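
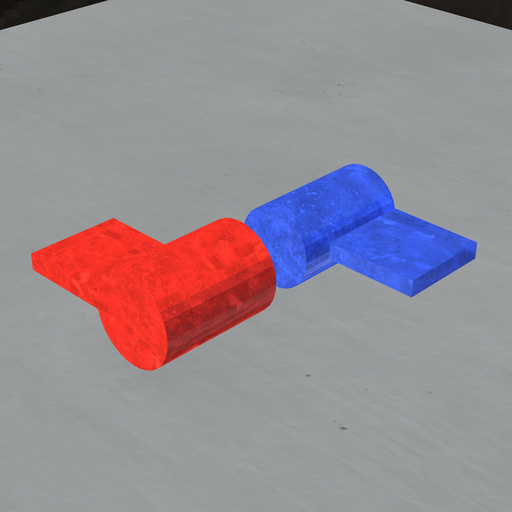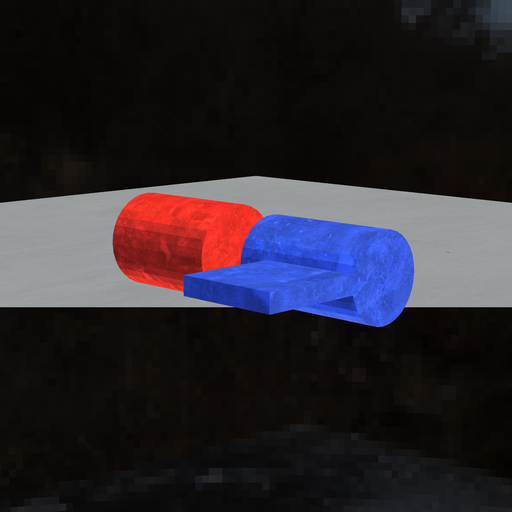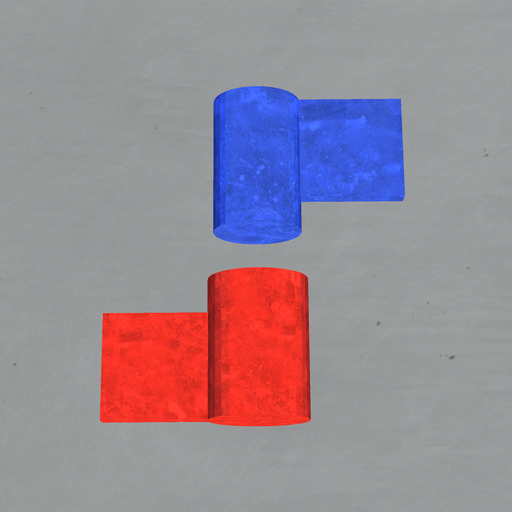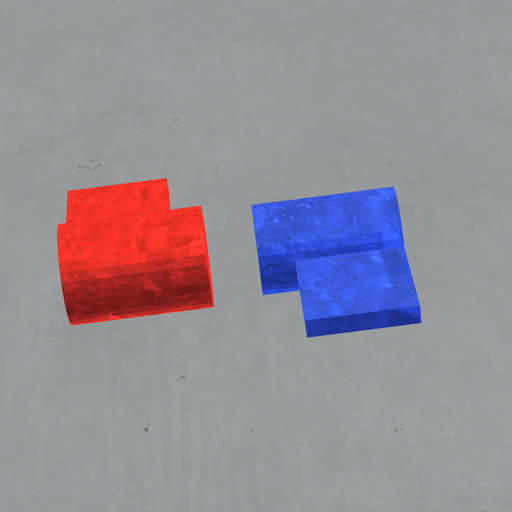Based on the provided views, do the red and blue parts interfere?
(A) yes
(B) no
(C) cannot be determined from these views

(B) no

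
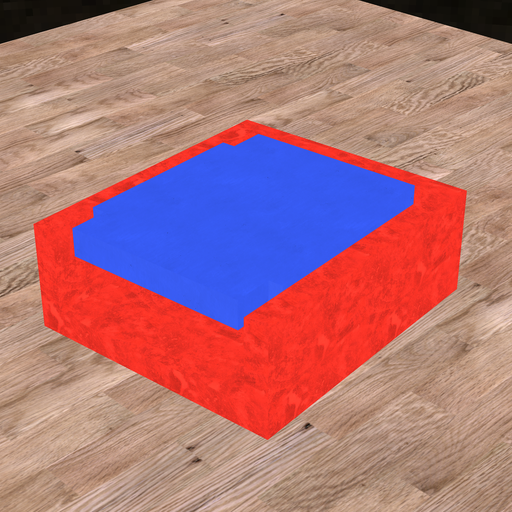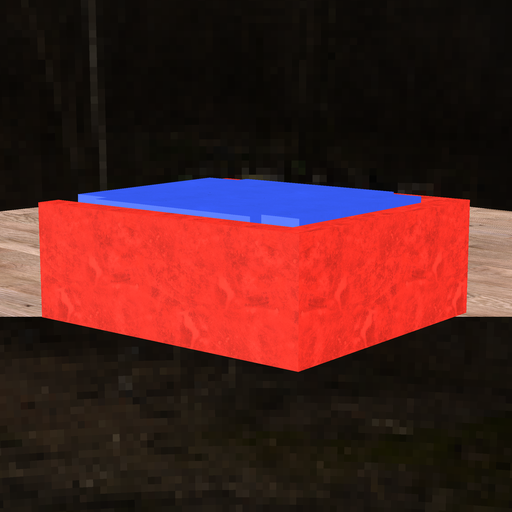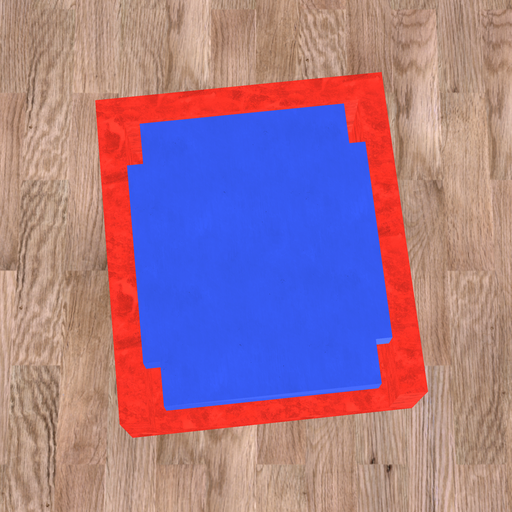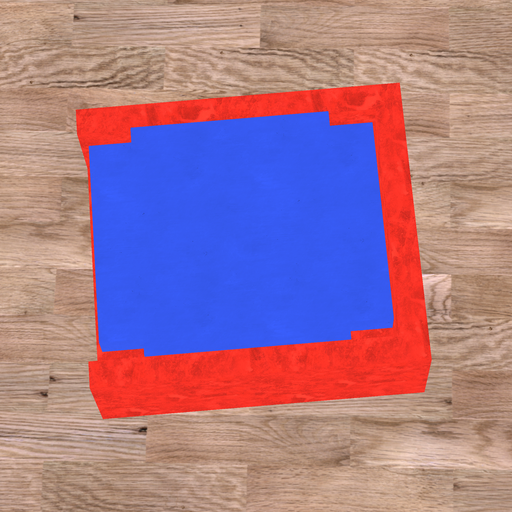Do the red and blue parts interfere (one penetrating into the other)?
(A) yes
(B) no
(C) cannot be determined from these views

(B) no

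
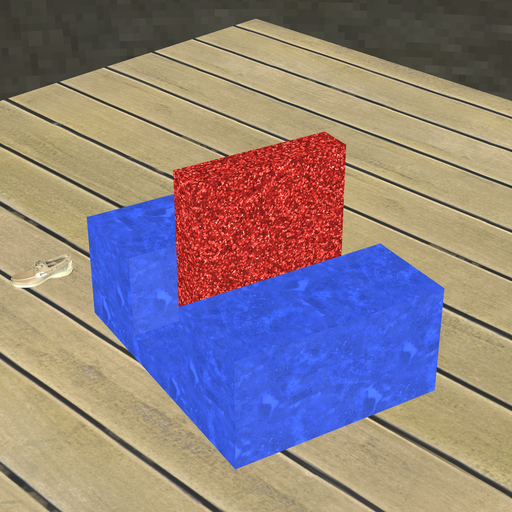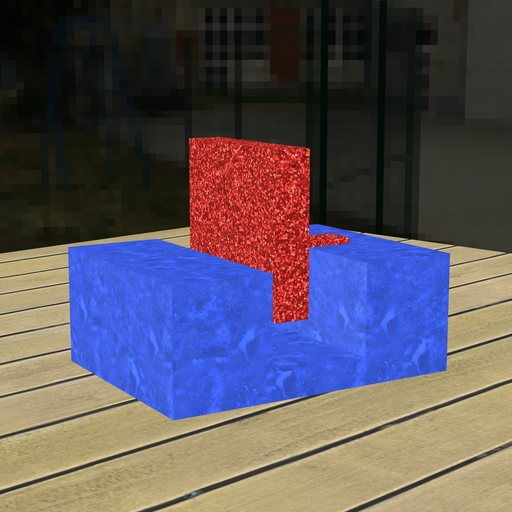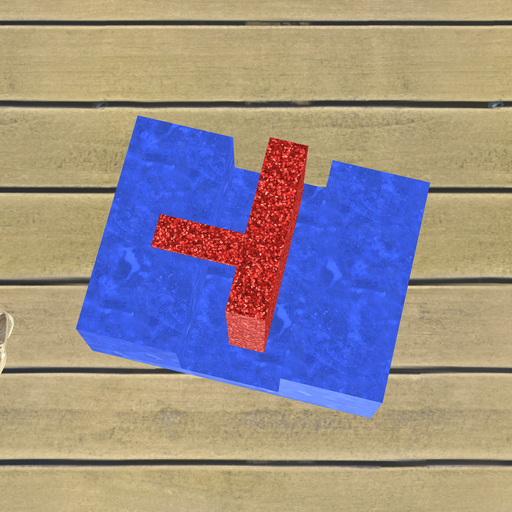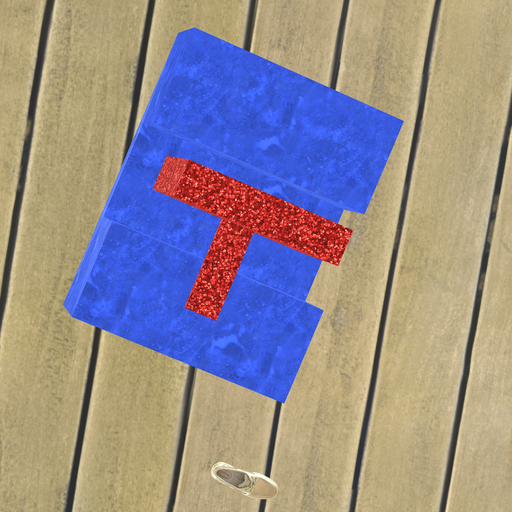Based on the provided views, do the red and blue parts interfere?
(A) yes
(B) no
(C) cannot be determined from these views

(B) no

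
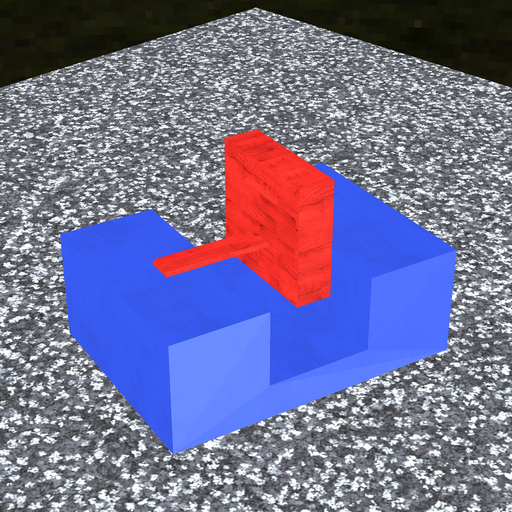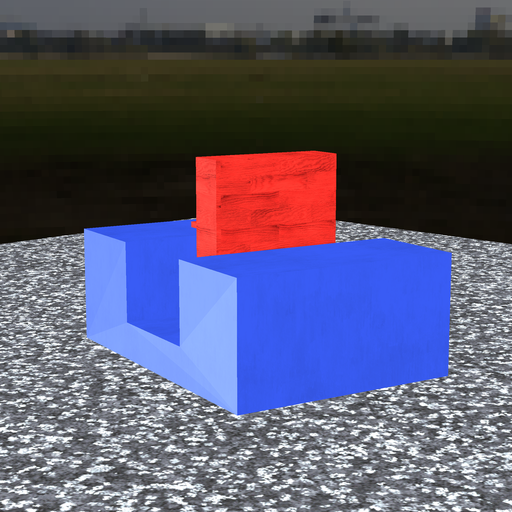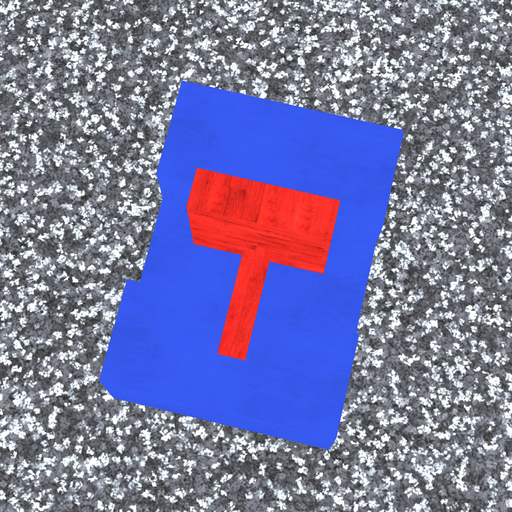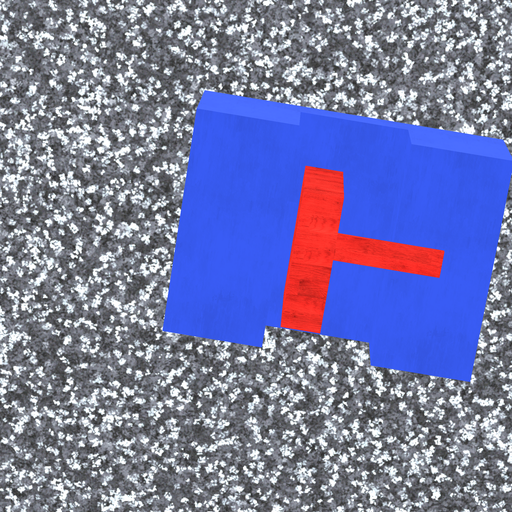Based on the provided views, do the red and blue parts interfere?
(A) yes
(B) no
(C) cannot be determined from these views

(B) no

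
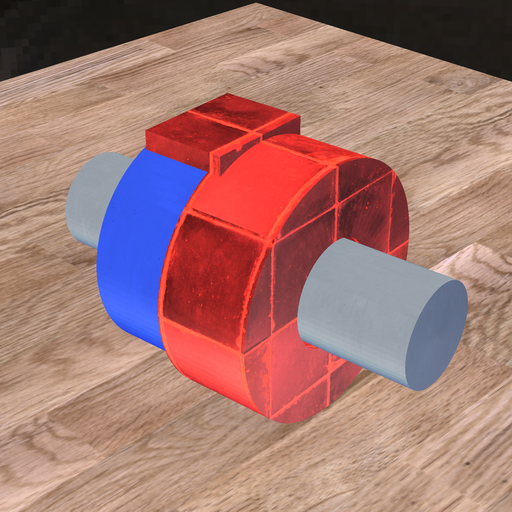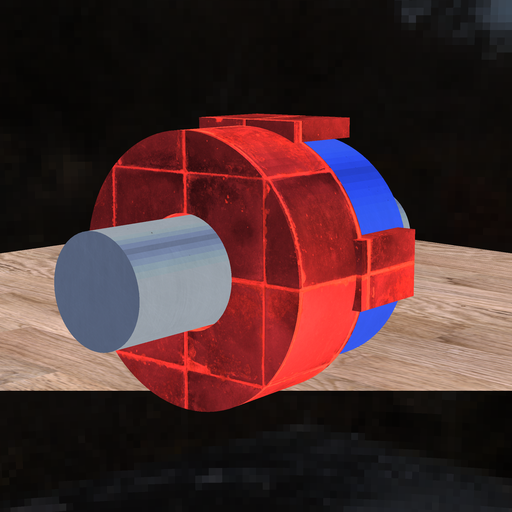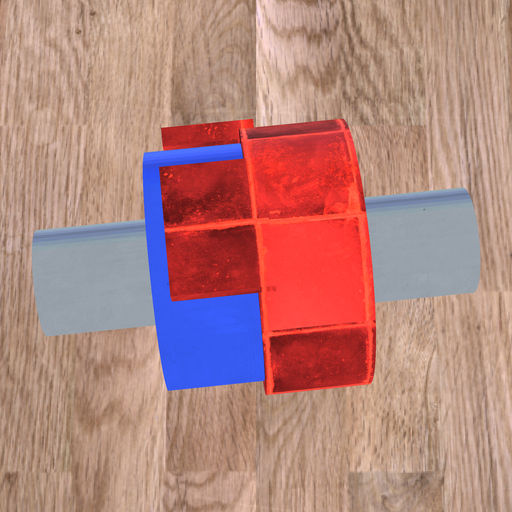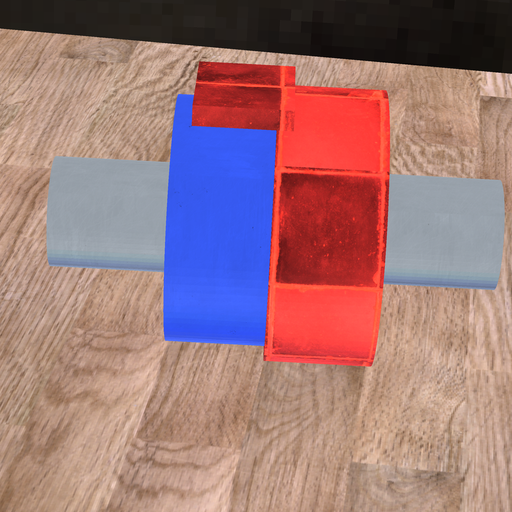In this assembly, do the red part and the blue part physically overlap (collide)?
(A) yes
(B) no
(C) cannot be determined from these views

(A) yes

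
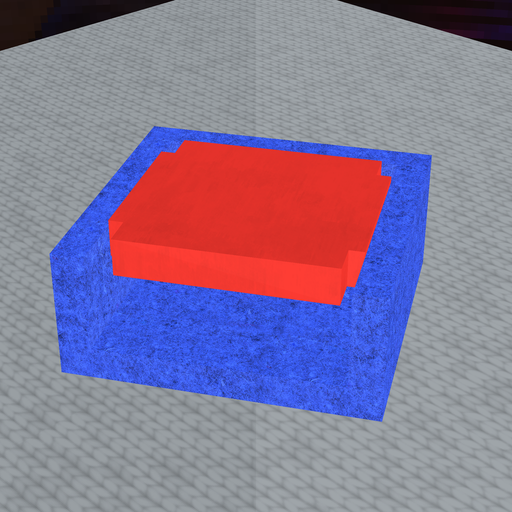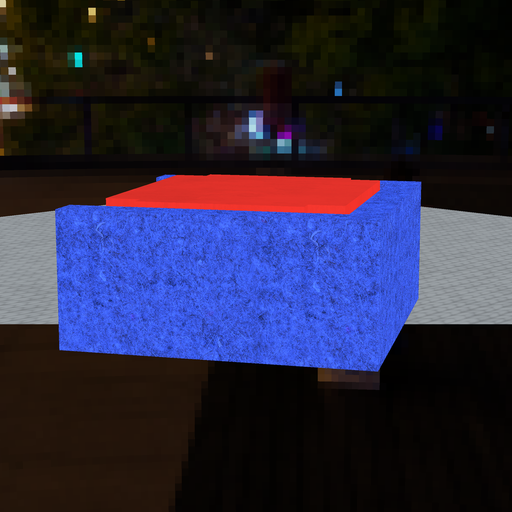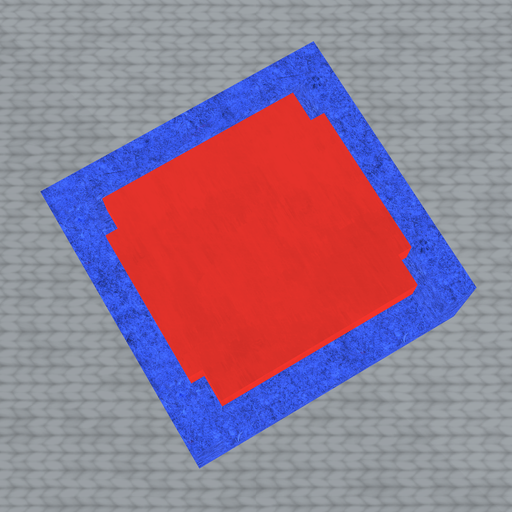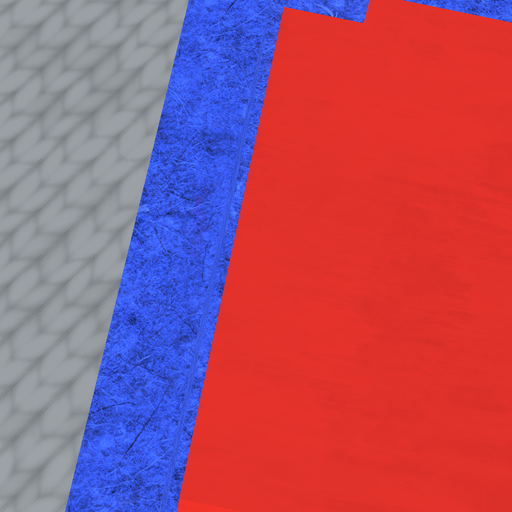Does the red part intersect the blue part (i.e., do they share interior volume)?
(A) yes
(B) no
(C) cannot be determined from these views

(B) no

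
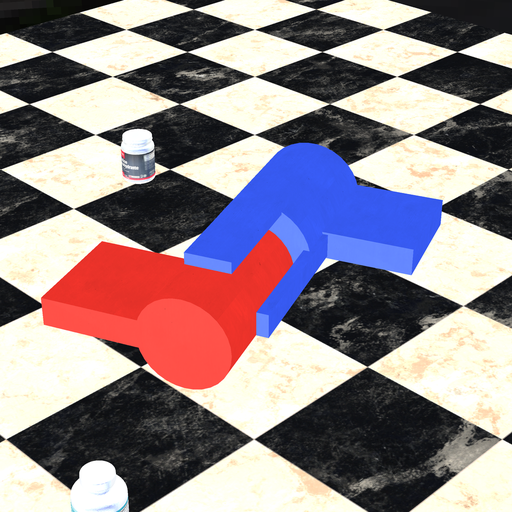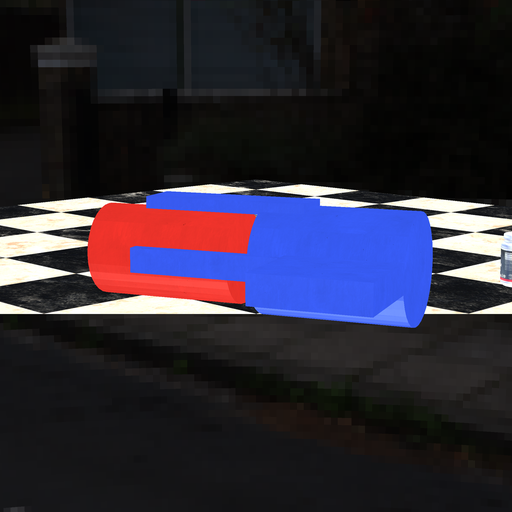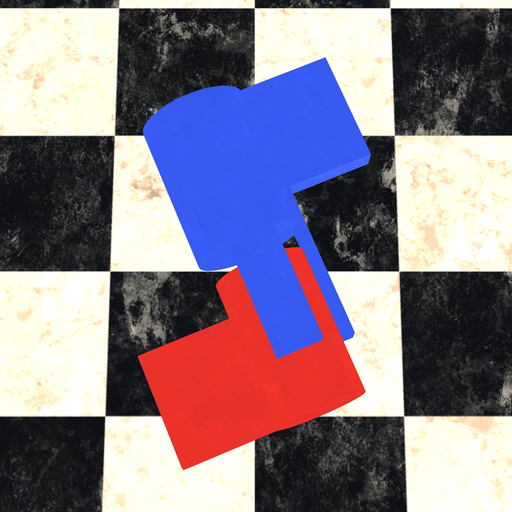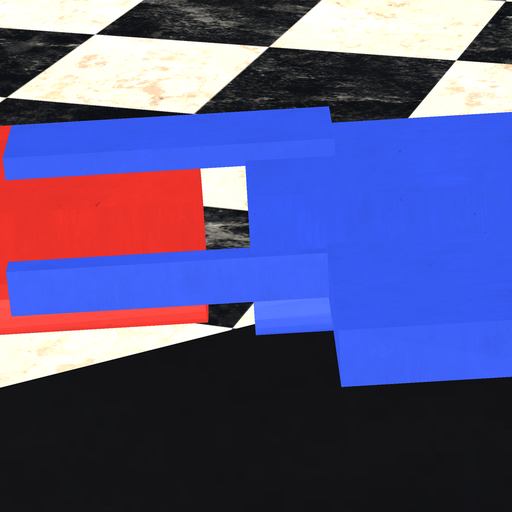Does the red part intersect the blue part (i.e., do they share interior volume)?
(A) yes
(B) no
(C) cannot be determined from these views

(B) no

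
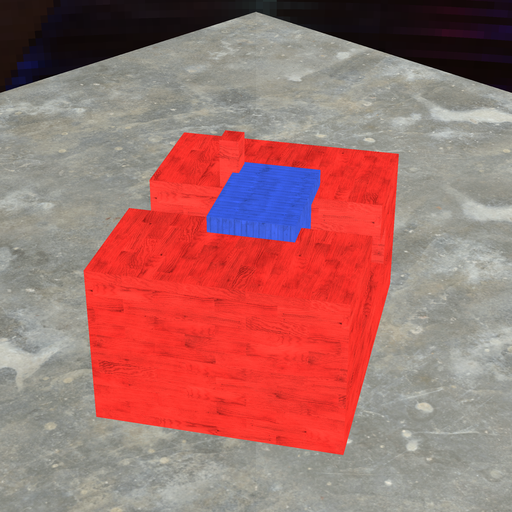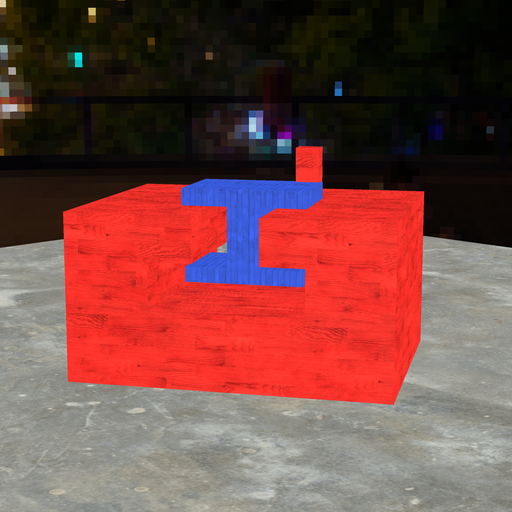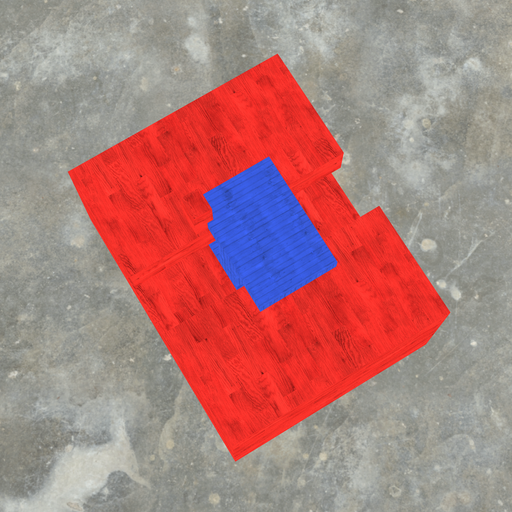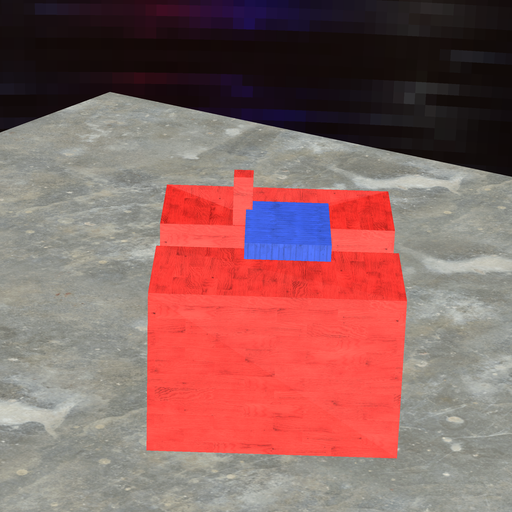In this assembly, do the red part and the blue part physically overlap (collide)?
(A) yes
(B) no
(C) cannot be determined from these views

(A) yes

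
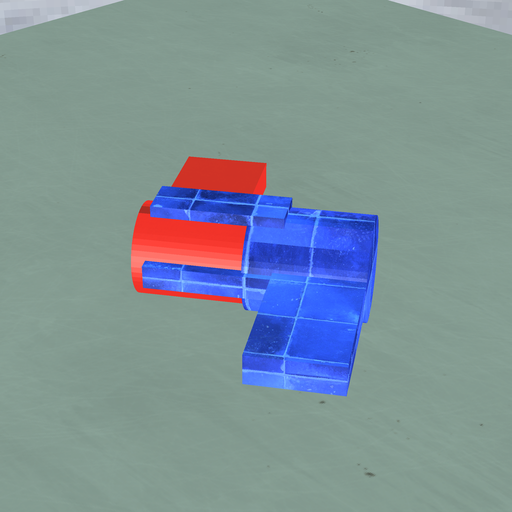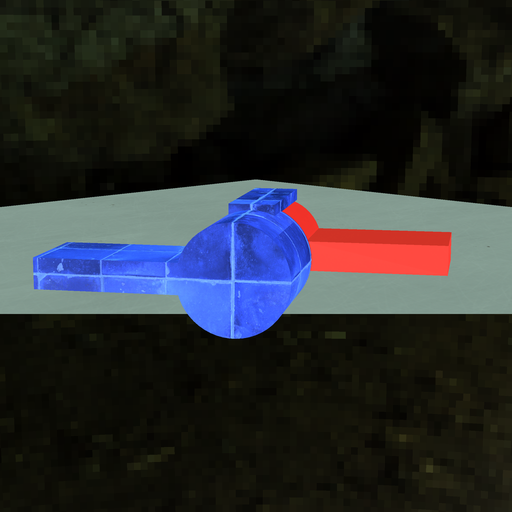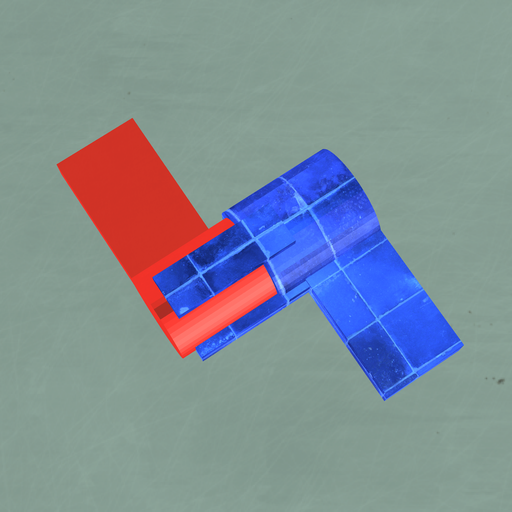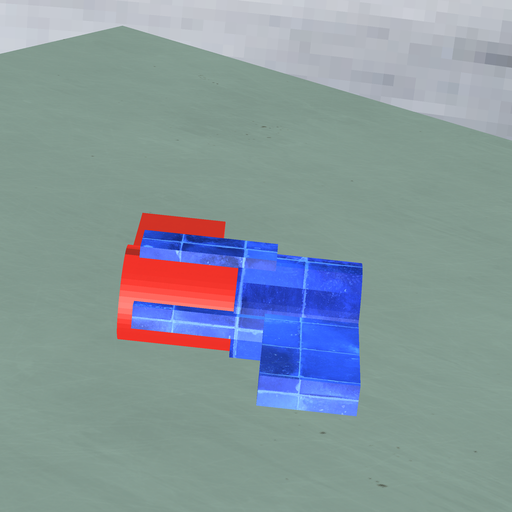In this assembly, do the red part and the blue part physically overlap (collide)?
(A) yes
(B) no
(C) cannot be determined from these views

(A) yes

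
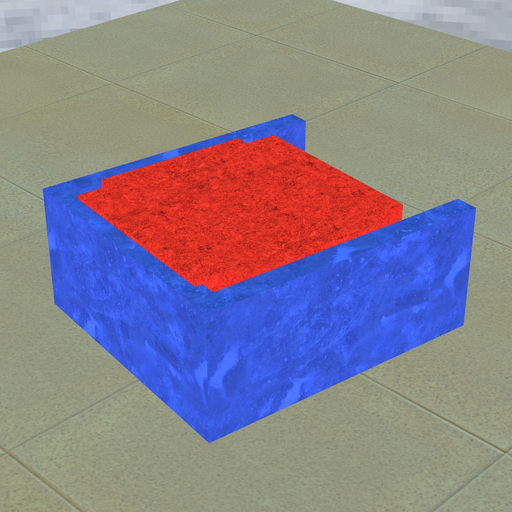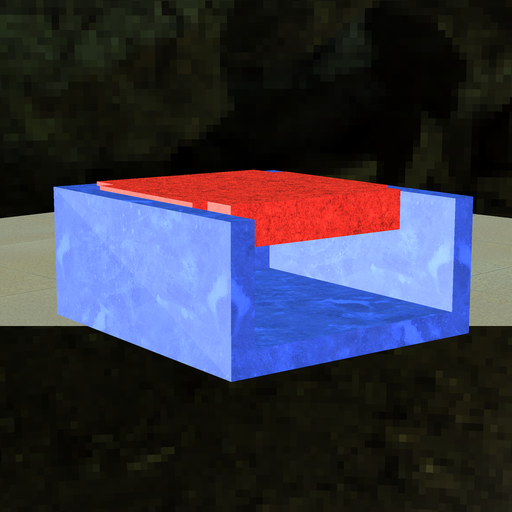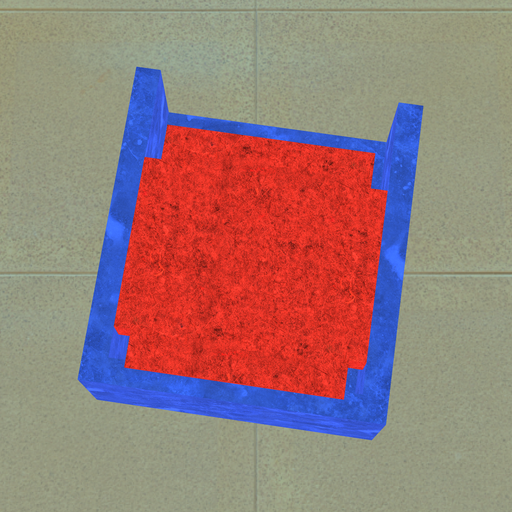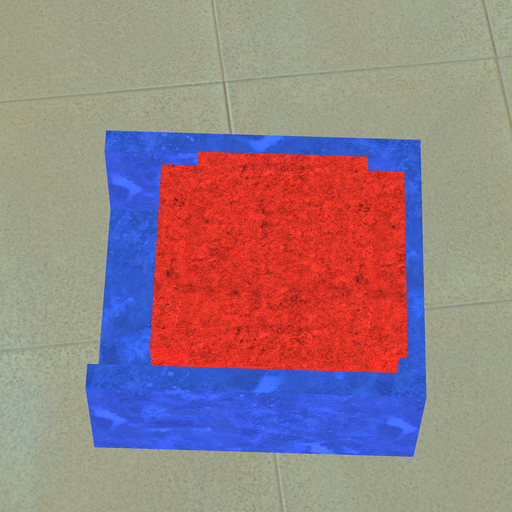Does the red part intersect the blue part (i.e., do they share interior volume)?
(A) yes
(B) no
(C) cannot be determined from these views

(A) yes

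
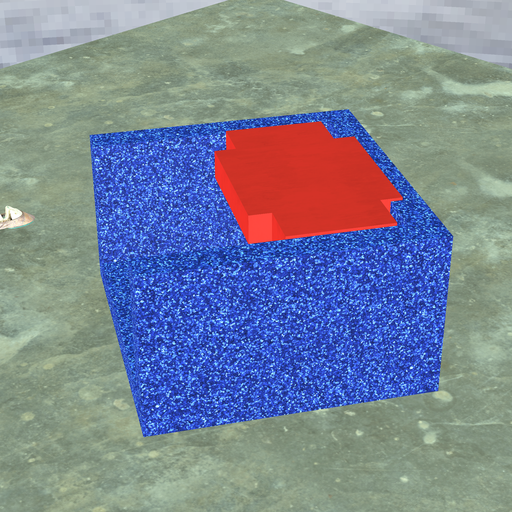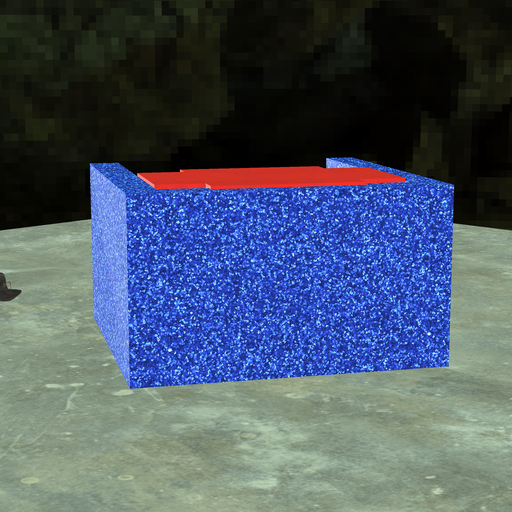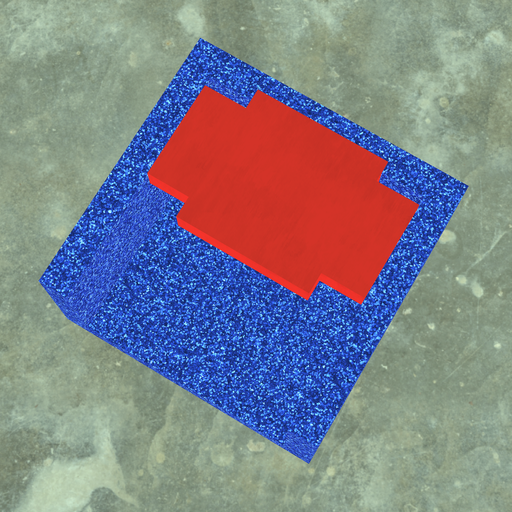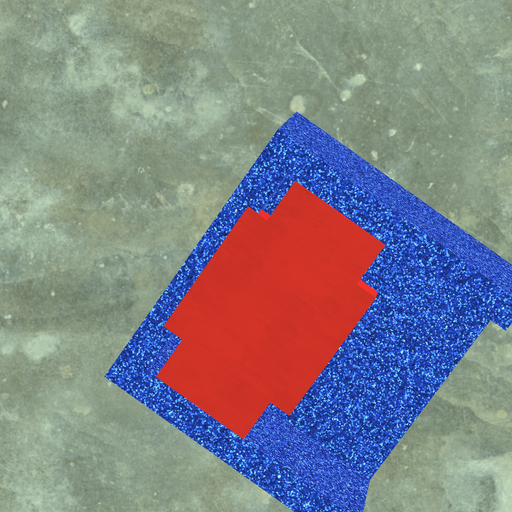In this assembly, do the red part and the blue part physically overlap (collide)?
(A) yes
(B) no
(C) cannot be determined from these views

(A) yes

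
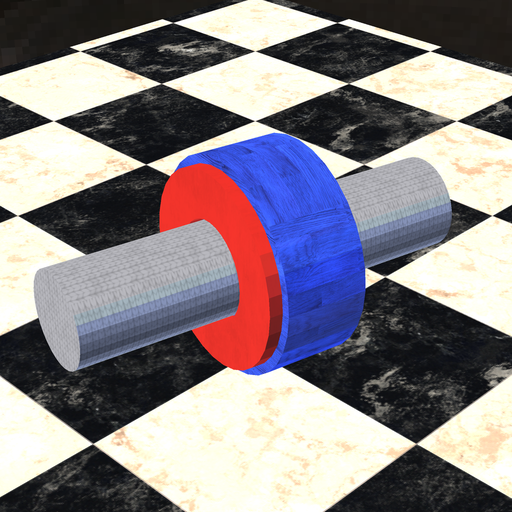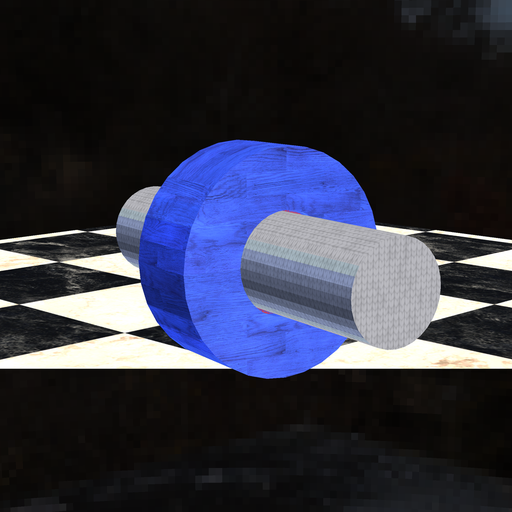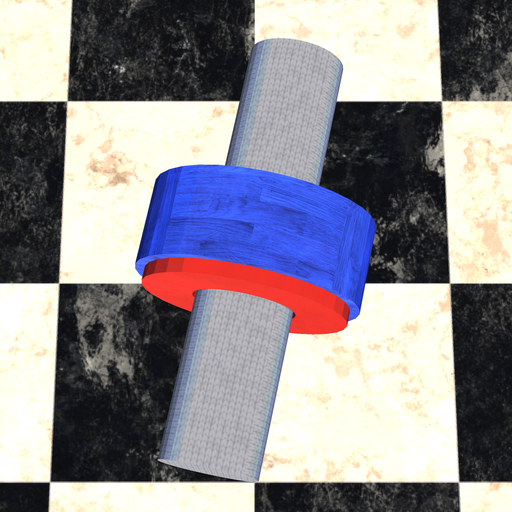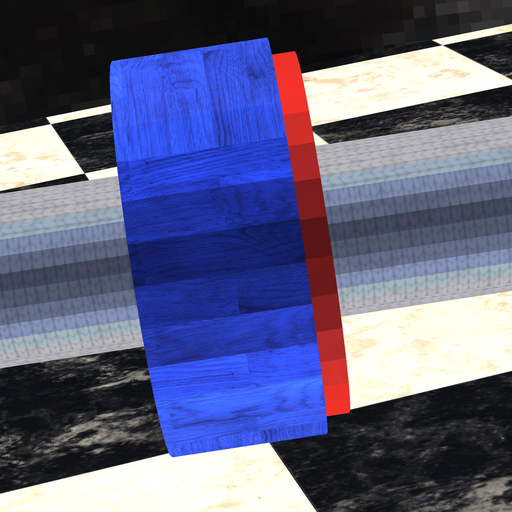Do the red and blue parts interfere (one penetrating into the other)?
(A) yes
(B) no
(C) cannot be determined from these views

(A) yes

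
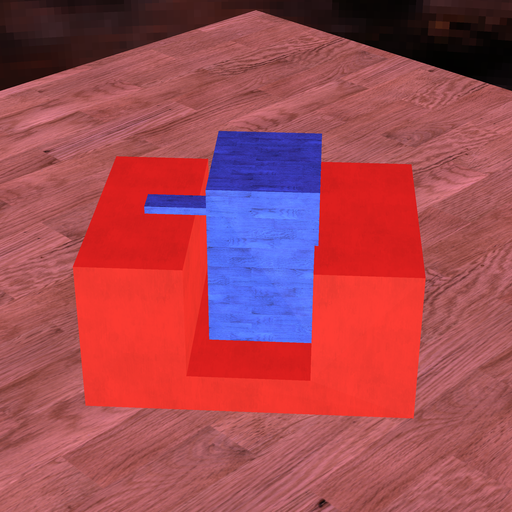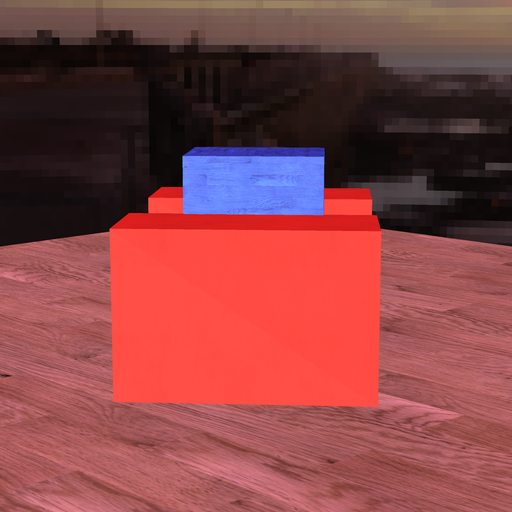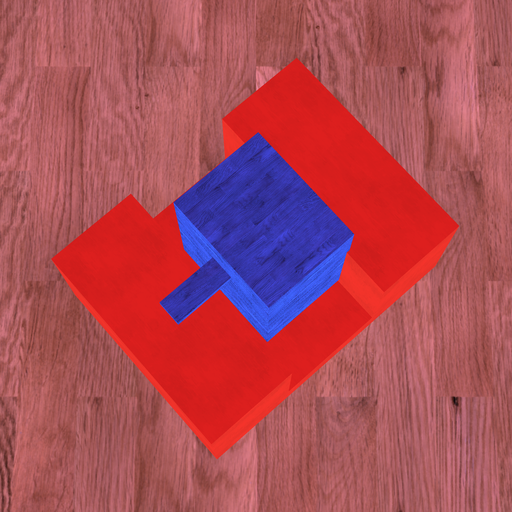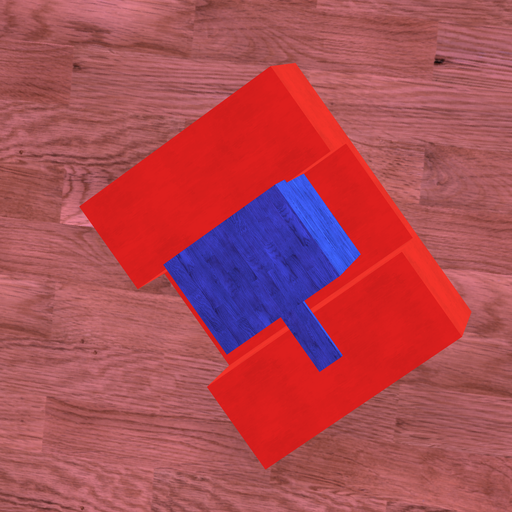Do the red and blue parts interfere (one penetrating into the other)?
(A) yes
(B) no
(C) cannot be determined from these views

(A) yes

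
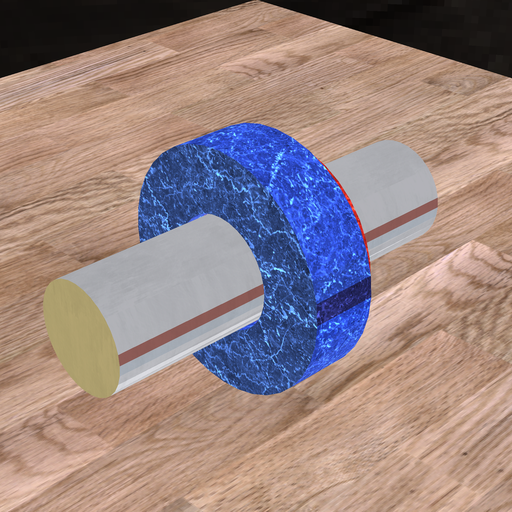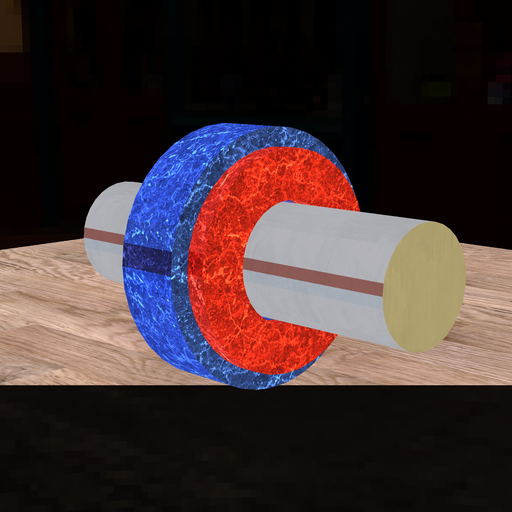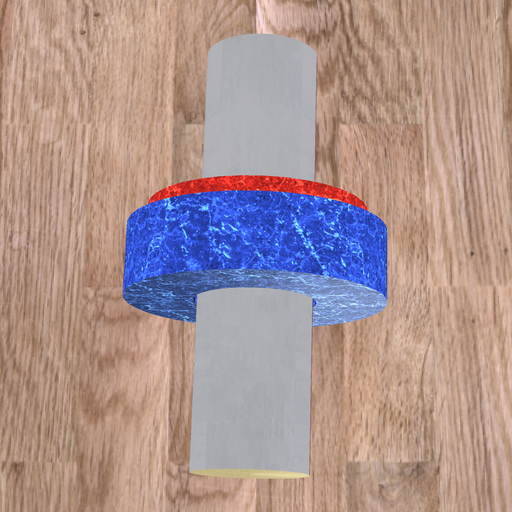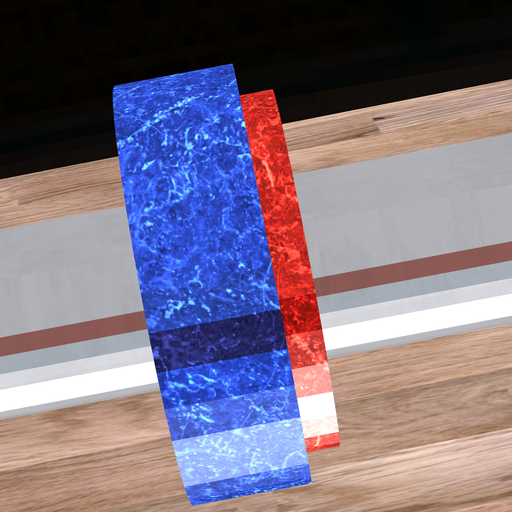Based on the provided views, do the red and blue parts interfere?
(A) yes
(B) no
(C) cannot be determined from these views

(A) yes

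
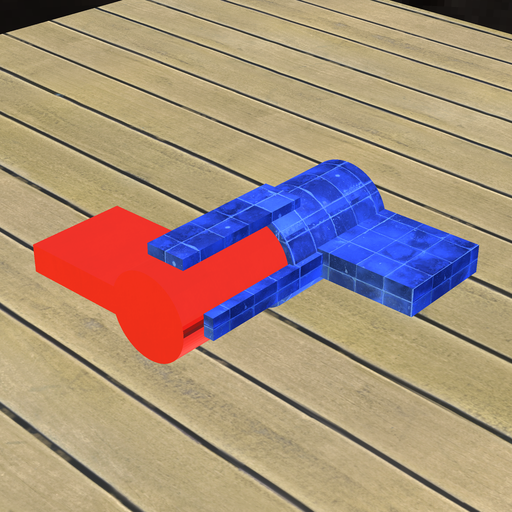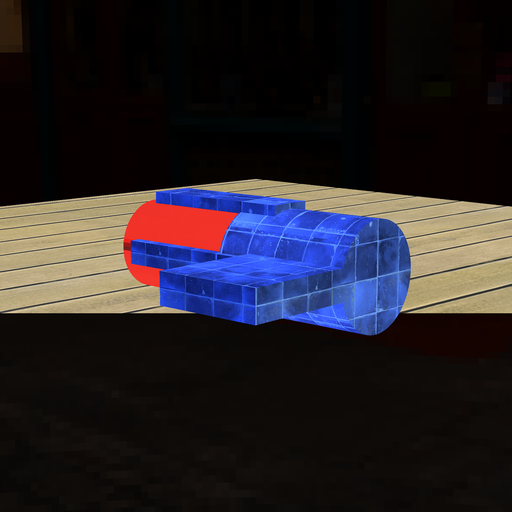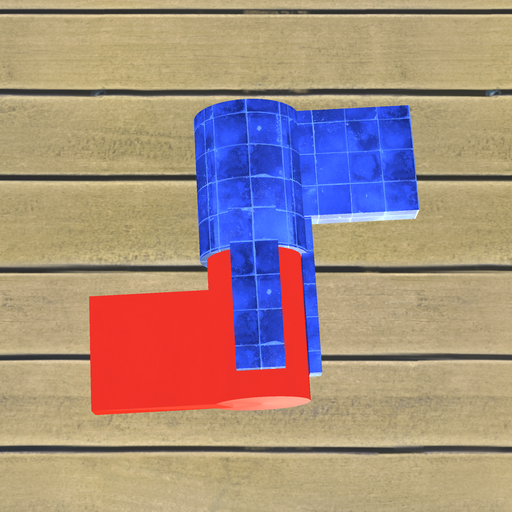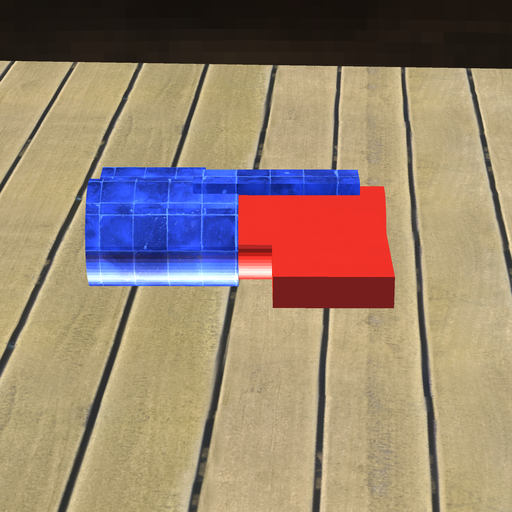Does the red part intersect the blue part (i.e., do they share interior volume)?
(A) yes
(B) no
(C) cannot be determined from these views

(A) yes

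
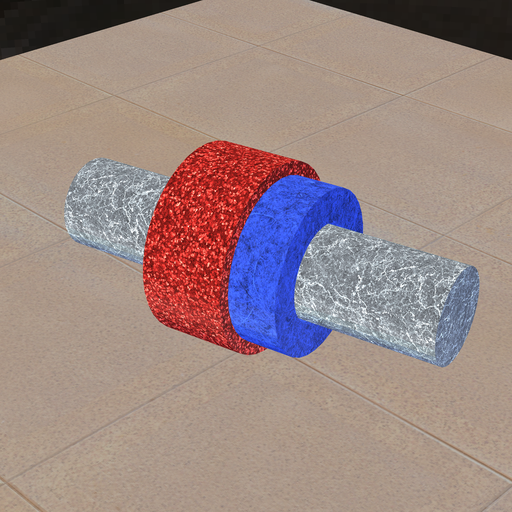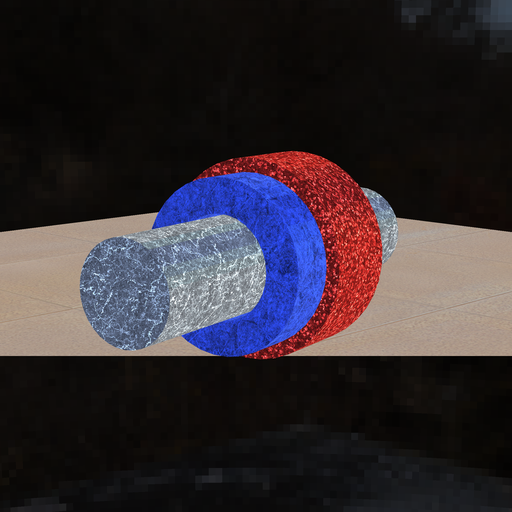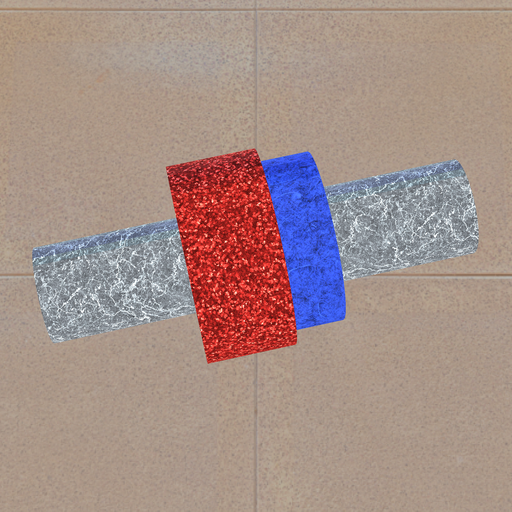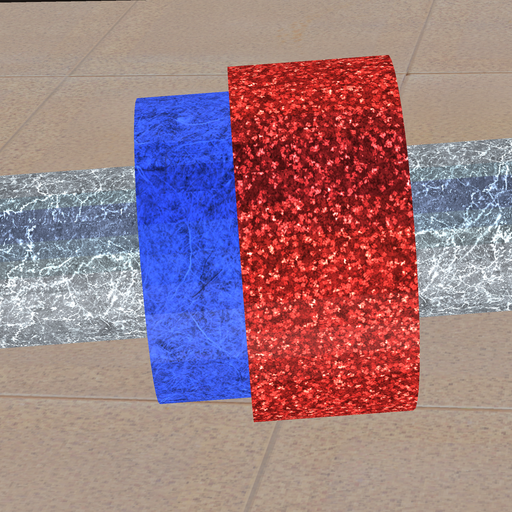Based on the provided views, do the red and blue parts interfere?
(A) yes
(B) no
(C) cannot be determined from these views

(A) yes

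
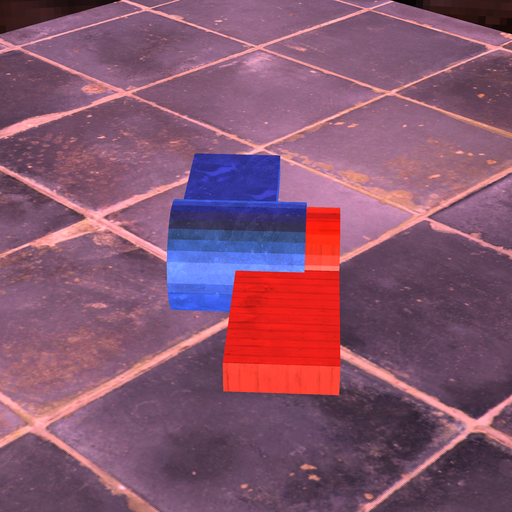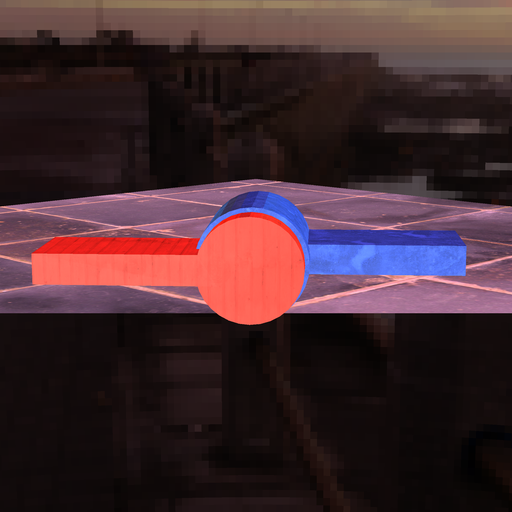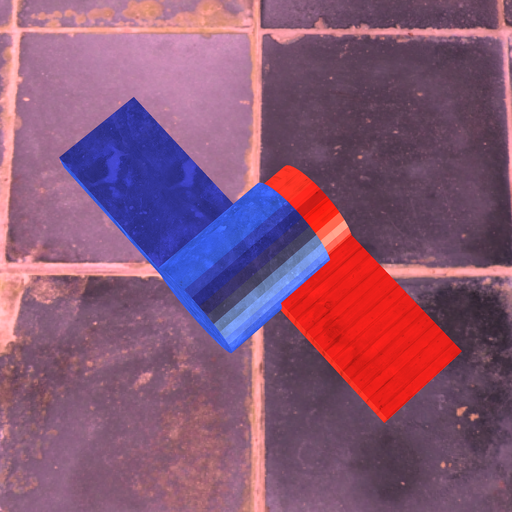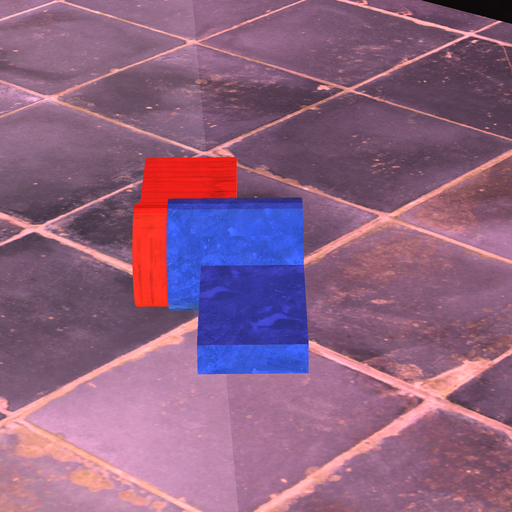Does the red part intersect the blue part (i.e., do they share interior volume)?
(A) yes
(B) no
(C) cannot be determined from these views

(A) yes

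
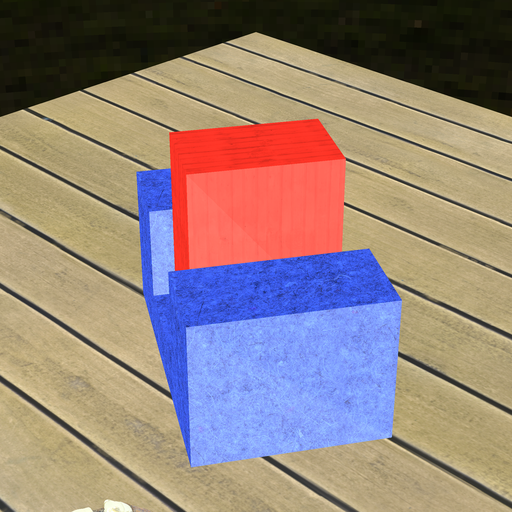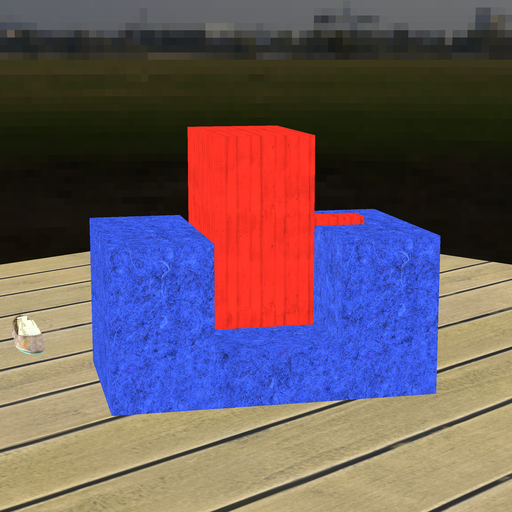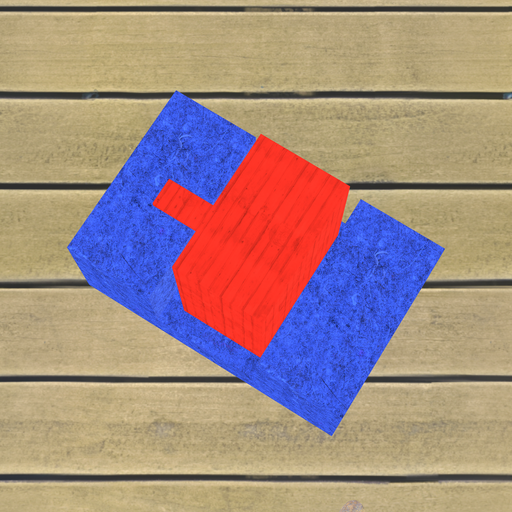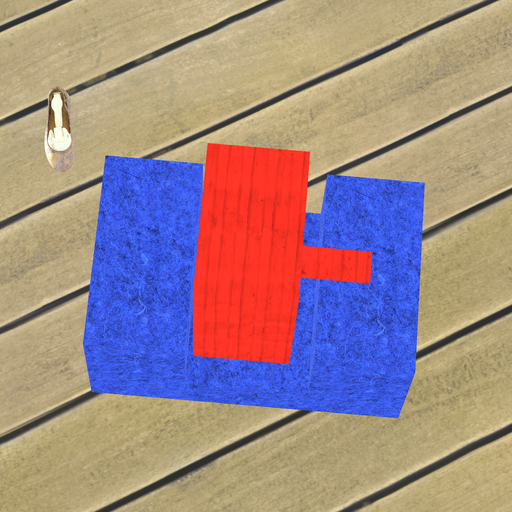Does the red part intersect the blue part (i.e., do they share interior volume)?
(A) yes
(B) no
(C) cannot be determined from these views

(B) no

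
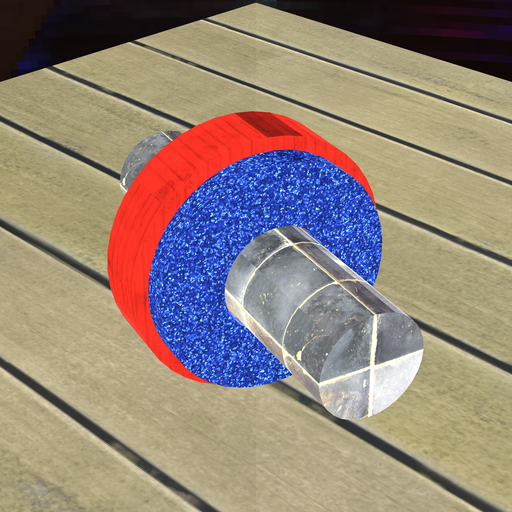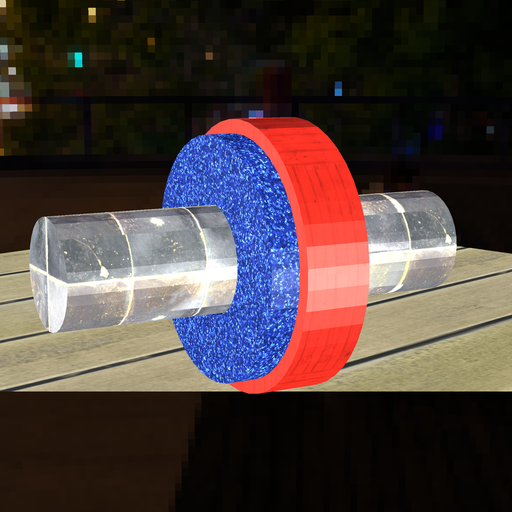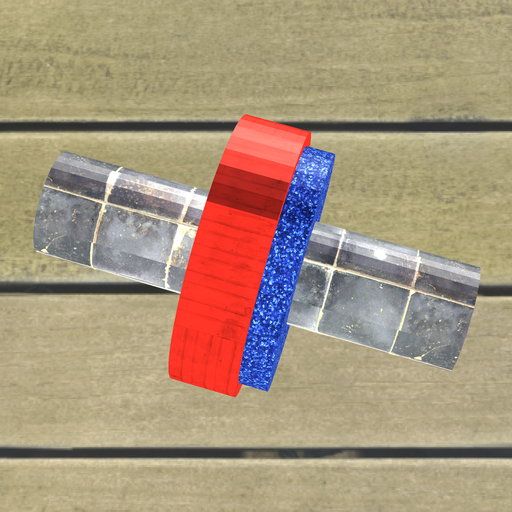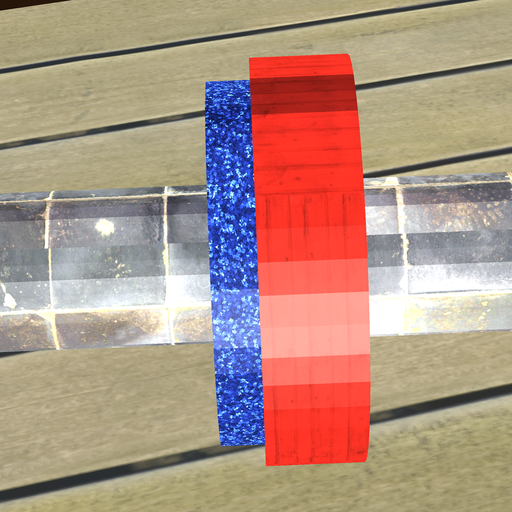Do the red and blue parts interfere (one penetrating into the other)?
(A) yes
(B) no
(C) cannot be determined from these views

(A) yes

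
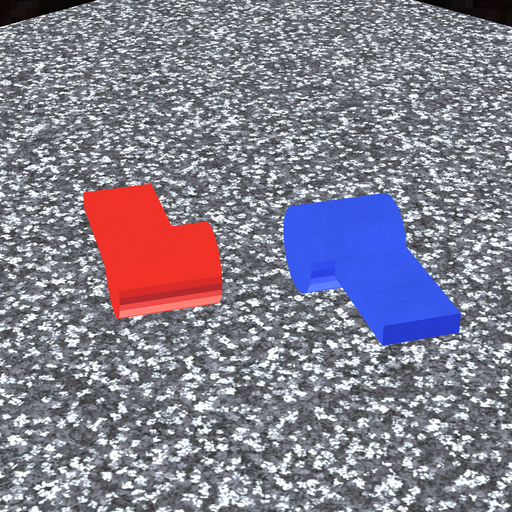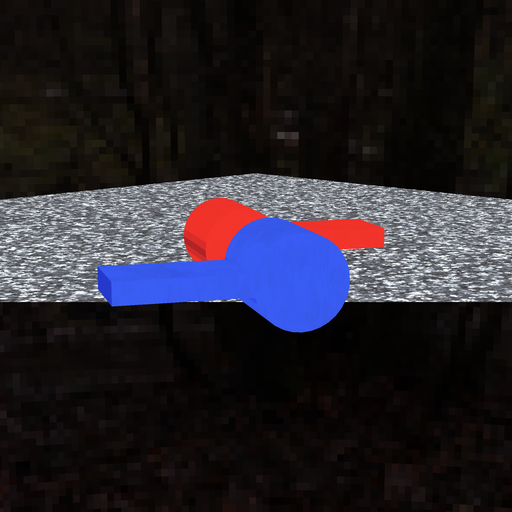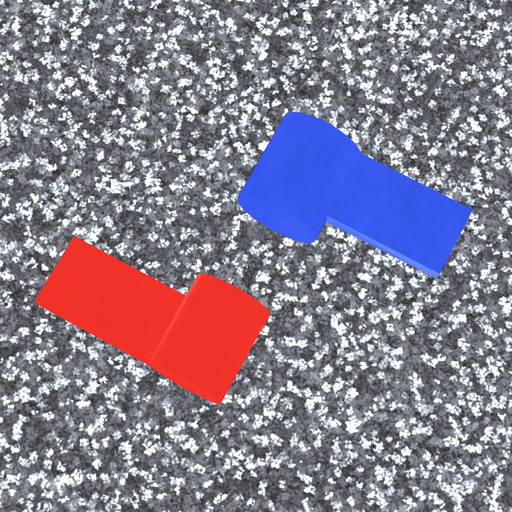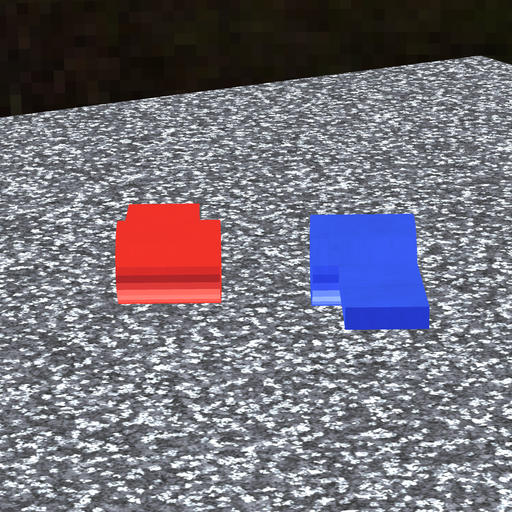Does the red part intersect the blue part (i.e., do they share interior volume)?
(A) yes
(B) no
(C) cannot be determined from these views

(B) no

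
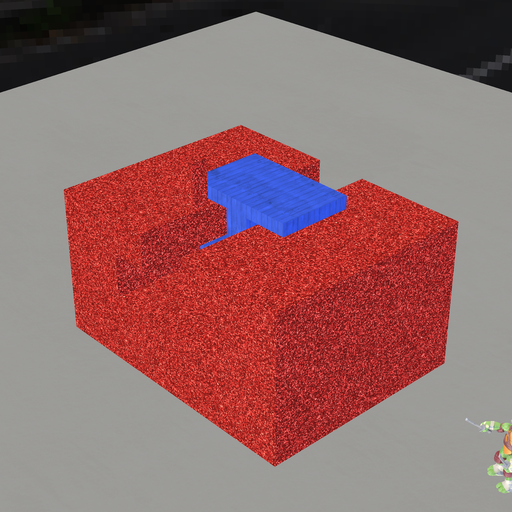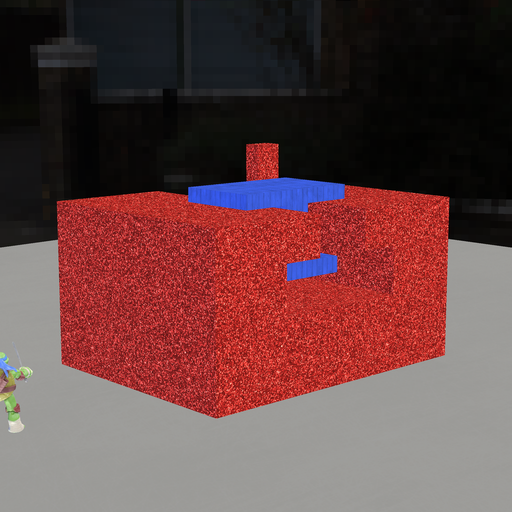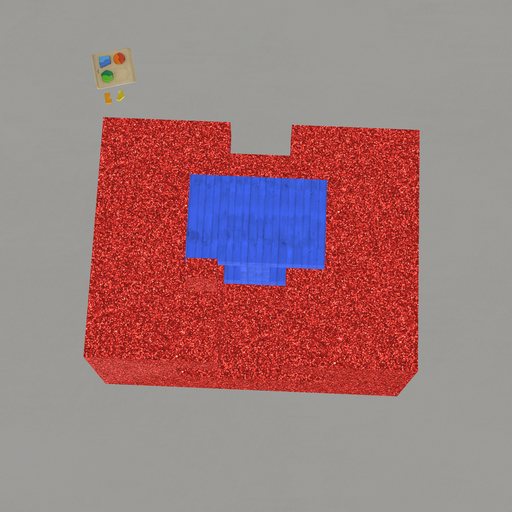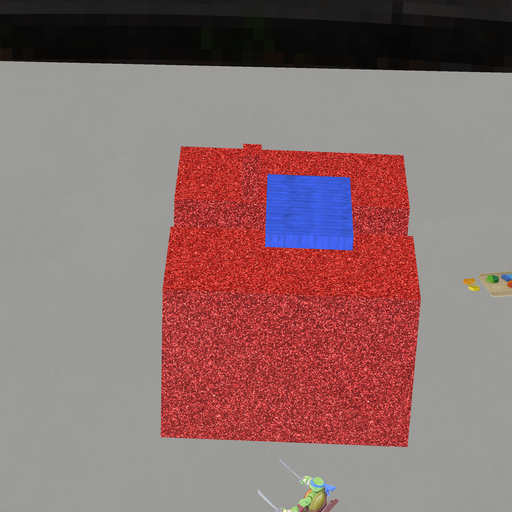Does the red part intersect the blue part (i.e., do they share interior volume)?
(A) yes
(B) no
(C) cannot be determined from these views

(B) no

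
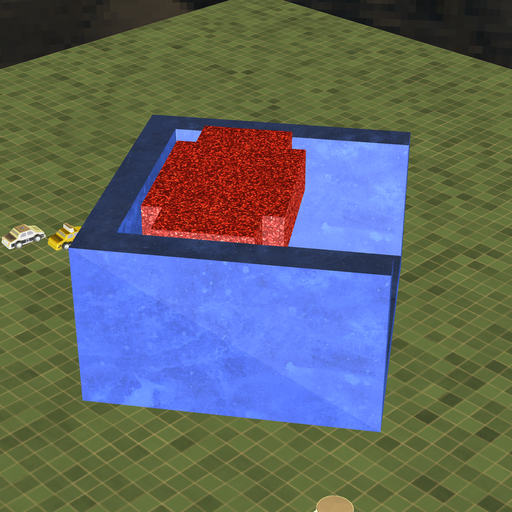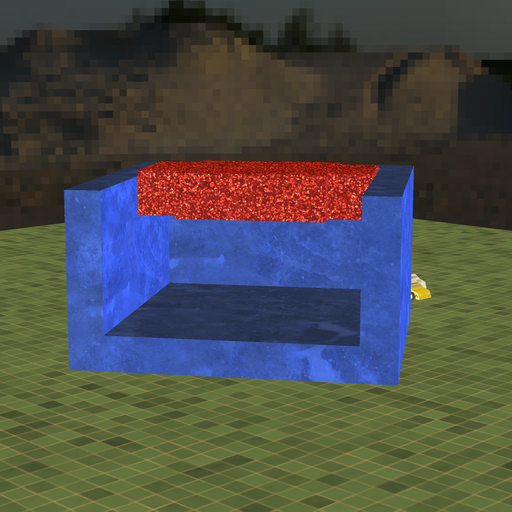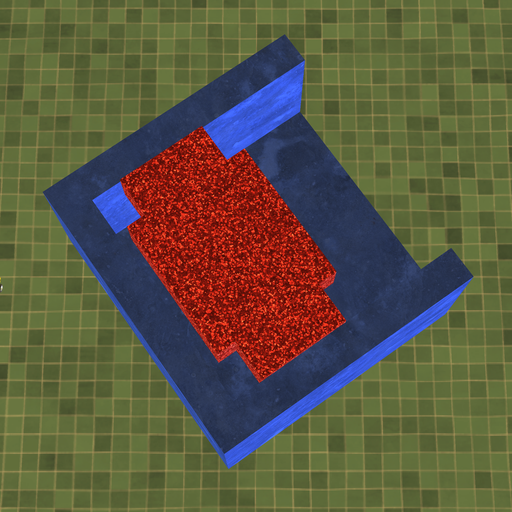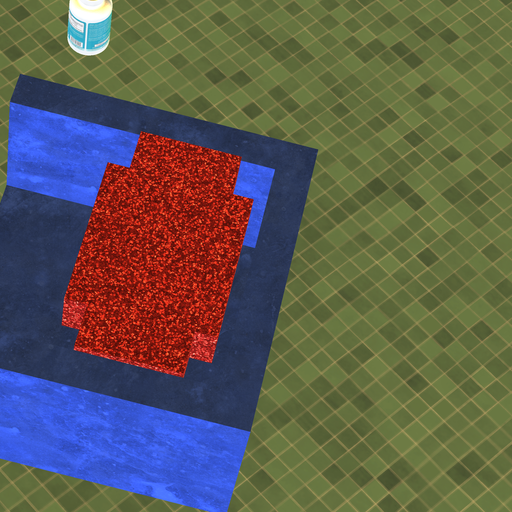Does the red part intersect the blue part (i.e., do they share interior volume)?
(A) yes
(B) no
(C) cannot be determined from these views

(B) no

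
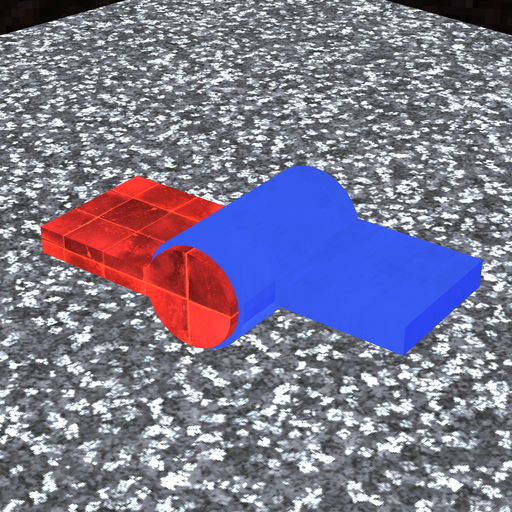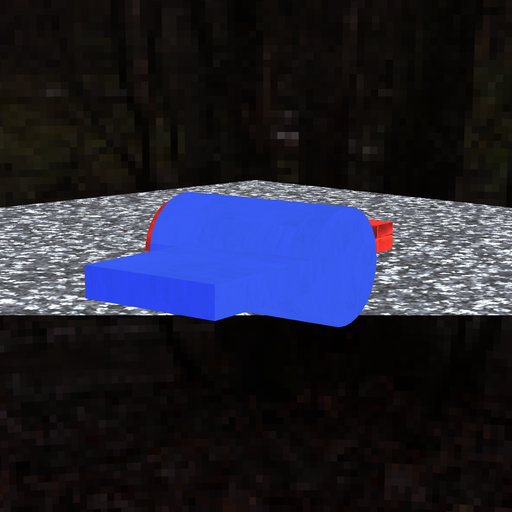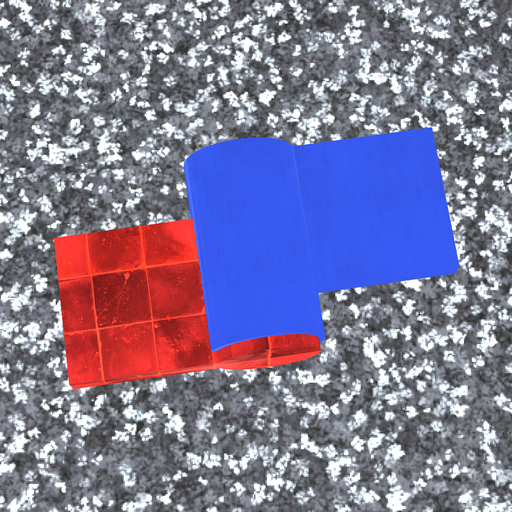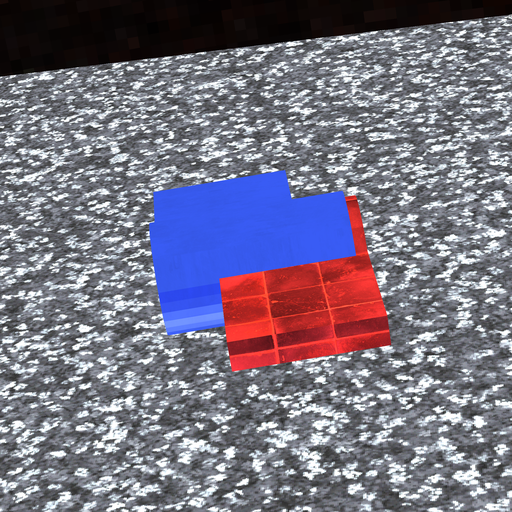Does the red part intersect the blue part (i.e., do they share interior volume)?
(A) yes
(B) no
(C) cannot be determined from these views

(A) yes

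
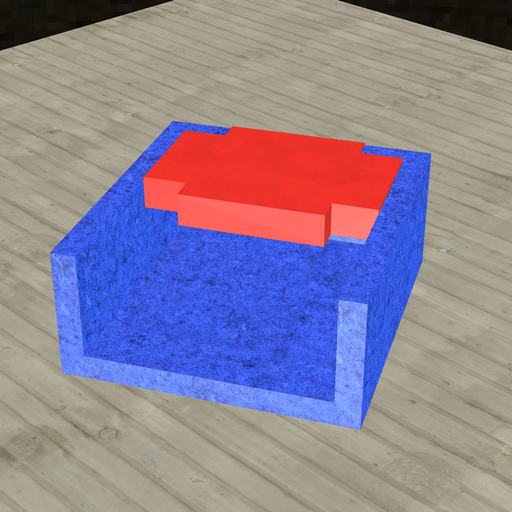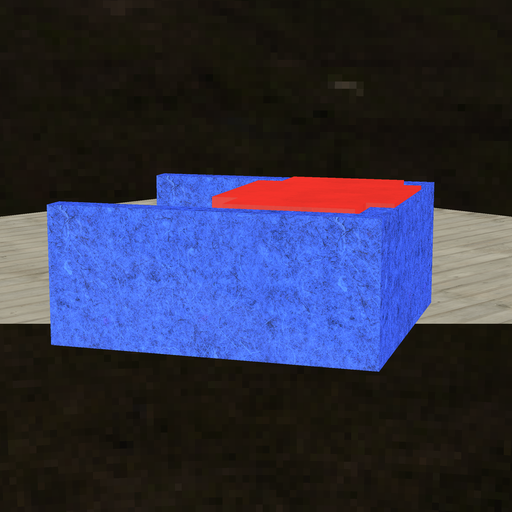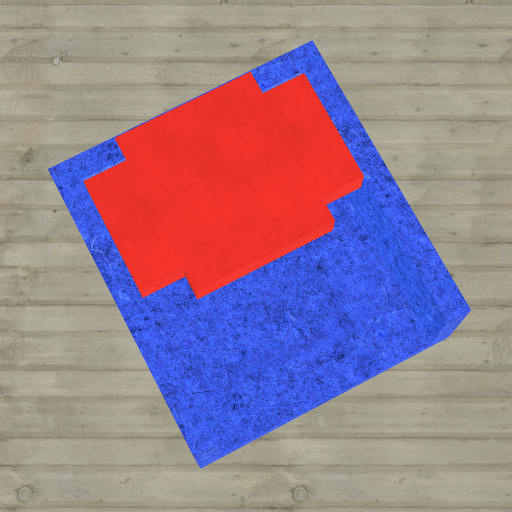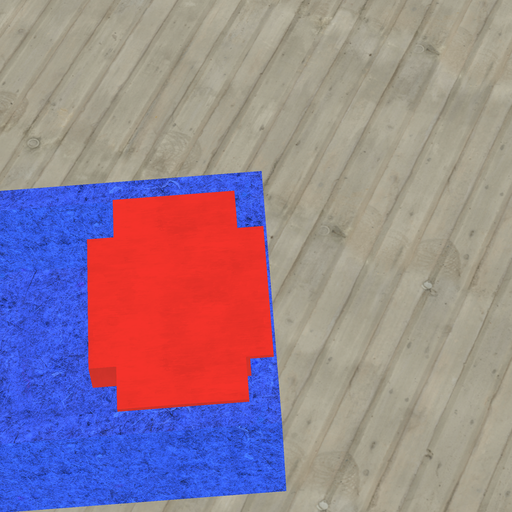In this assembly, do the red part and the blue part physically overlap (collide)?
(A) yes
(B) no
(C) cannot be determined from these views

(A) yes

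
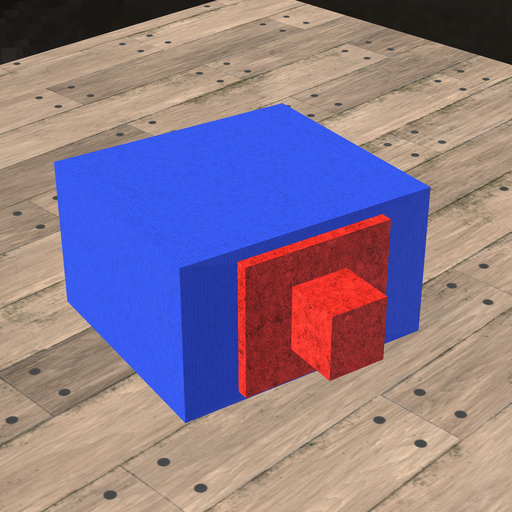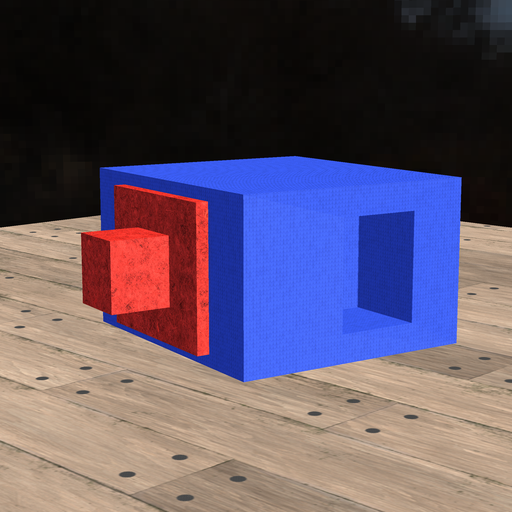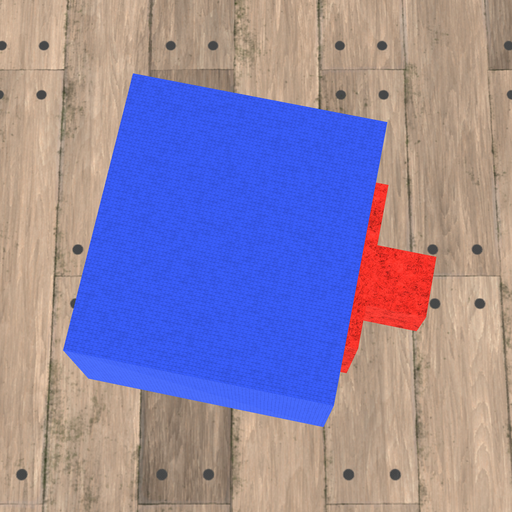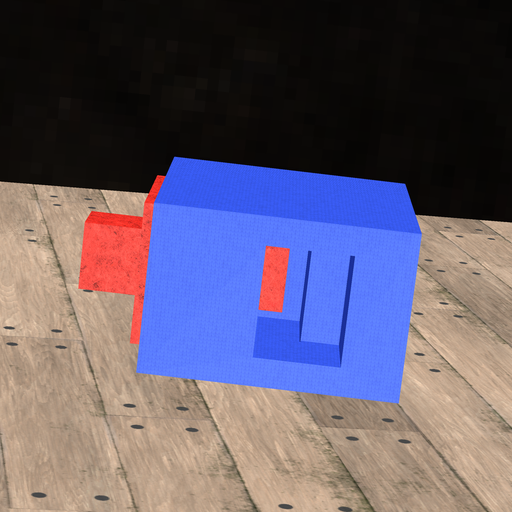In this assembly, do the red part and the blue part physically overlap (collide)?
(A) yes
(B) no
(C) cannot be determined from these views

(B) no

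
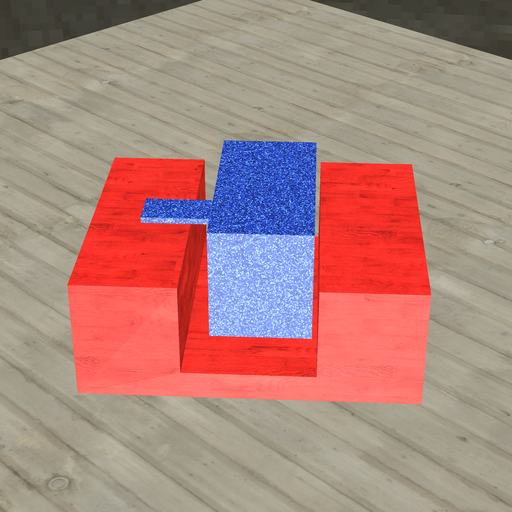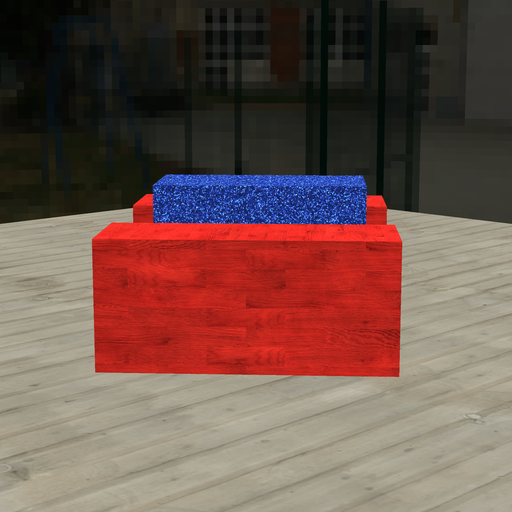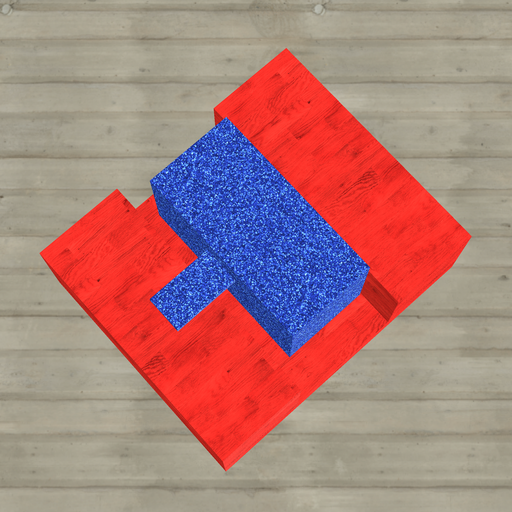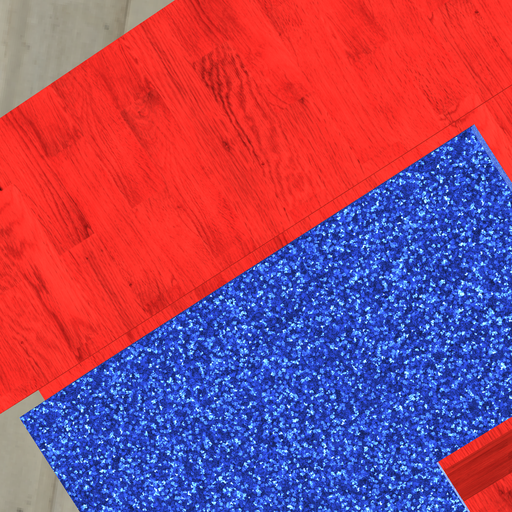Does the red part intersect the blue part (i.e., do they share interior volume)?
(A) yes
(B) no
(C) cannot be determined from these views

(B) no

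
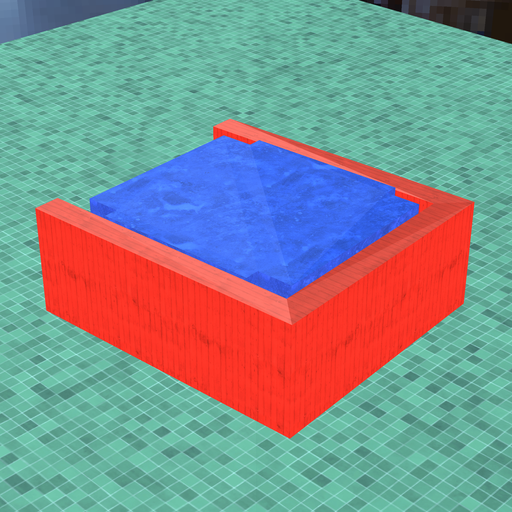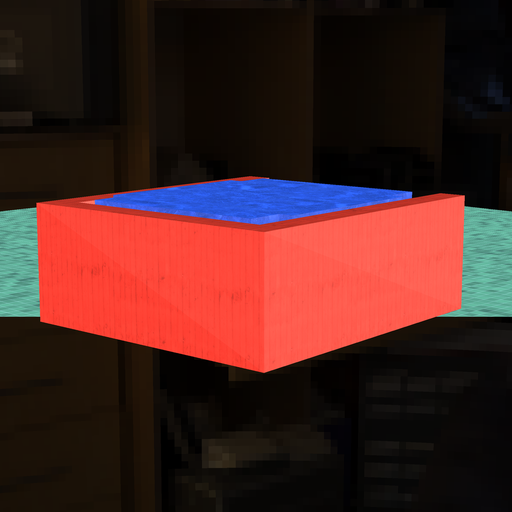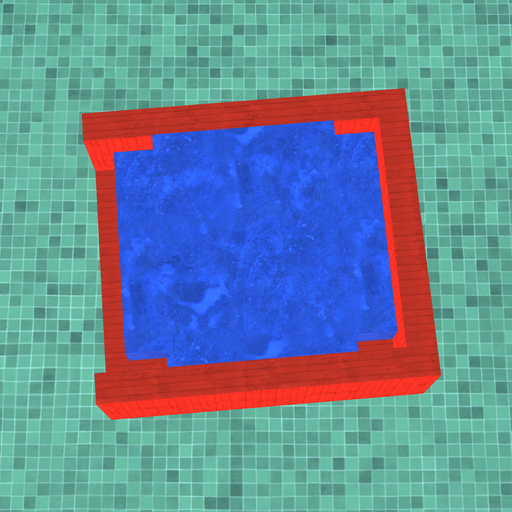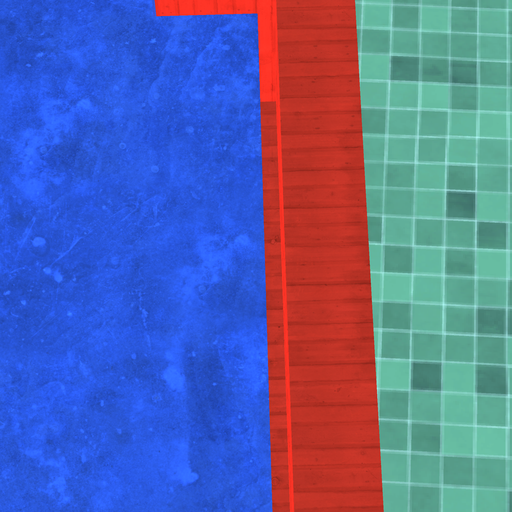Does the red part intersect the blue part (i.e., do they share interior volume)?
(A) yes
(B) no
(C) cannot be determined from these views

(B) no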